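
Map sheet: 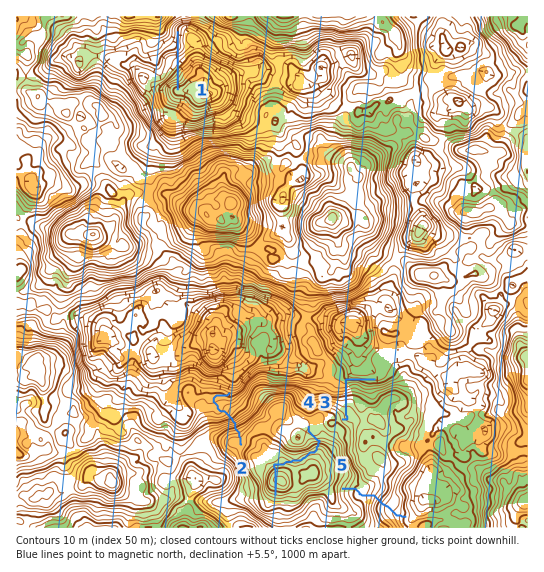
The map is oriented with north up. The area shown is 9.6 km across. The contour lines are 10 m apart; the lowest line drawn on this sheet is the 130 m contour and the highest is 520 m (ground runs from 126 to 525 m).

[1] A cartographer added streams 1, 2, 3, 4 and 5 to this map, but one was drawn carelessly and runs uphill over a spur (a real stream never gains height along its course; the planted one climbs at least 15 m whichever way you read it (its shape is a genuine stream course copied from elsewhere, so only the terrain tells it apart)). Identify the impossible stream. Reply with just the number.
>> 4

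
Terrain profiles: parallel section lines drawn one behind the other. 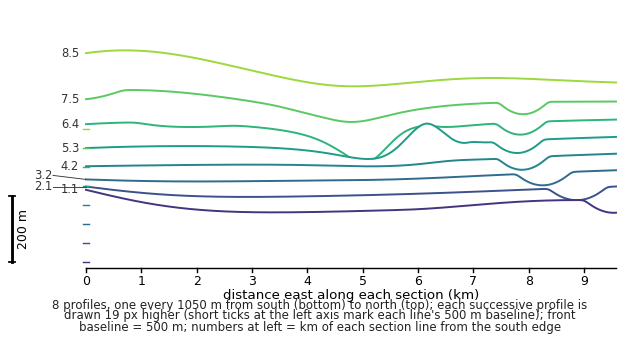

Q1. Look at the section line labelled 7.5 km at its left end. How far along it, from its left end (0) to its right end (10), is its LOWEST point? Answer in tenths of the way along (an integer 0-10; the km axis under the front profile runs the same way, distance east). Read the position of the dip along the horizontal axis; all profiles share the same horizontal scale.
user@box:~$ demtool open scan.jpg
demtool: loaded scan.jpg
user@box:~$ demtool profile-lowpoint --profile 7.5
5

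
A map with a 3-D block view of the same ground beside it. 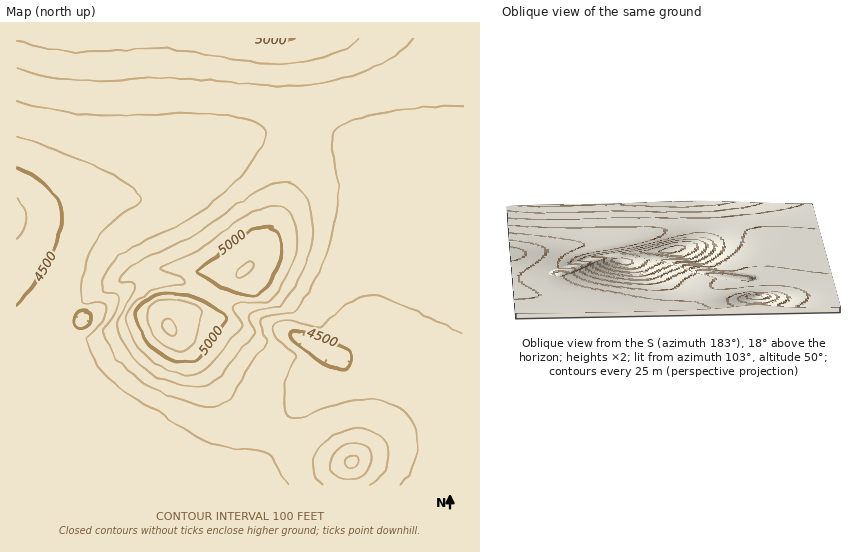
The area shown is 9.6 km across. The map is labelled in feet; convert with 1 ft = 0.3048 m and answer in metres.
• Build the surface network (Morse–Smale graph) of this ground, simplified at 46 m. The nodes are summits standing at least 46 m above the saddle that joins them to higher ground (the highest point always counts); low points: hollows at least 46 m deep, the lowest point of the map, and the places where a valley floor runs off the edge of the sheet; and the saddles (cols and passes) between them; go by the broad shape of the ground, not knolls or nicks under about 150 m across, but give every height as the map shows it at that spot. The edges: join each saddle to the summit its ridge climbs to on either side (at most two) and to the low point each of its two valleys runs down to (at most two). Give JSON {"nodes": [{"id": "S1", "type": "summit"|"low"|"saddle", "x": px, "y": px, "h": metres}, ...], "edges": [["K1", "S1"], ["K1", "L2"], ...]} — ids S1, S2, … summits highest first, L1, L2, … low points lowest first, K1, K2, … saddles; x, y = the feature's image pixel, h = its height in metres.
{"nodes": [
{"id": "S1", "type": "summit", "x": 169, "y": 329, "h": 1589},
{"id": "S2", "type": "summit", "x": 245, "y": 270, "h": 1556},
{"id": "S3", "type": "summit", "x": 274, "y": 39, "h": 1526},
{"id": "S4", "type": "summit", "x": 351, "y": 462, "h": 1503},
{"id": "L1", "type": "low", "x": 17, "y": 218, "h": 1333},
{"id": "L2", "type": "low", "x": 337, "y": 357, "h": 1350},
{"id": "K1", "type": "saddle", "x": 214, "y": 294, "h": 1506},
{"id": "K2", "type": "saddle", "x": 299, "y": 131, "h": 1437},
{"id": "K3", "type": "saddle", "x": 278, "y": 436, "h": 1404},
{"id": "K4", "type": "saddle", "x": 413, "y": 378, "h": 1396}],
"edges": [["K1", "S1"], ["K1", "S2"], ["K1", "L1"], ["K1", "L2"], ["K2", "S2"], ["K2", "S3"], ["K2", "L1"], ["K2", "L2"], ["K3", "S1"], ["K3", "S4"], ["K3", "L1"], ["K3", "L2"], ["K4", "S3"], ["K4", "S4"], ["K4", "L2"]]}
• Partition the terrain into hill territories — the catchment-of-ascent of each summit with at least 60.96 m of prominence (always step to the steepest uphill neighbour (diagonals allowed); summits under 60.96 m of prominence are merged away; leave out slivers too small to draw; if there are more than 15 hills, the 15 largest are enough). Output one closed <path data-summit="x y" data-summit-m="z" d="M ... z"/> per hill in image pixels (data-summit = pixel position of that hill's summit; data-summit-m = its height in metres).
<path data-summit="169 329" data-summit-m="1589" d="M294 130l-32 4-25 8-28 17-34 29-24 11-52 0-56 14-27 4 1 269 231 0 47-78 10-14 21-19 8-18 12 1 16-7 14-37 12-56 1-51-4-23-14-24-18-15-26-10z"/><path data-summit="274 39" data-summit-m="1526" d="M463 38l-446 0-1 178 27-3 56-14 52 0 7-2 24-13 36-32 19-10 25-8 28-4 19 1 34 10 21 13 11 12 7 13 7 28 0 42-8 47-14 46-6 11-21 5 22 7 29 3 32 14 26 24 11 19 3 9z"/><path data-summit="351 462" data-summit-m="1503" d="M337 356l-3 1-8 18-21 19-10 14-47 77 215 1 1-52-15-28-18-18-24-14-21-7-33-5z"/>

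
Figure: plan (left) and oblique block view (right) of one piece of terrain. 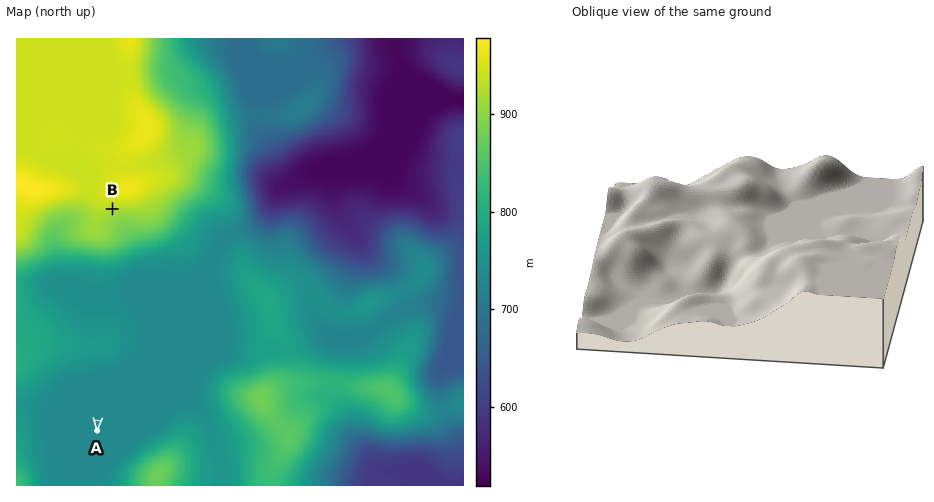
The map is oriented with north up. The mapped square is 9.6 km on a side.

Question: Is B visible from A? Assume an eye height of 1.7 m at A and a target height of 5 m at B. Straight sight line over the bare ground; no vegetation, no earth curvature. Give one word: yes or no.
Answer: yes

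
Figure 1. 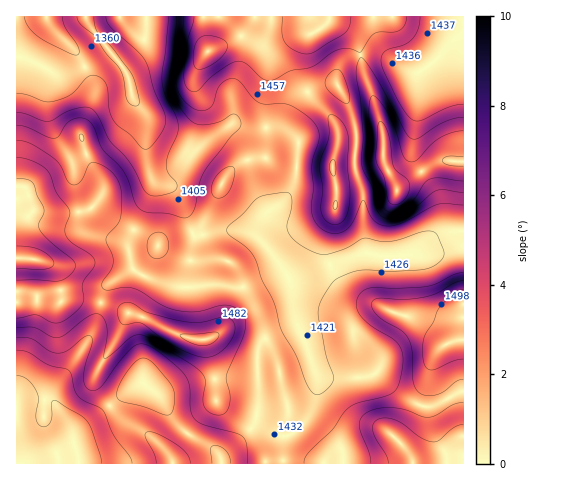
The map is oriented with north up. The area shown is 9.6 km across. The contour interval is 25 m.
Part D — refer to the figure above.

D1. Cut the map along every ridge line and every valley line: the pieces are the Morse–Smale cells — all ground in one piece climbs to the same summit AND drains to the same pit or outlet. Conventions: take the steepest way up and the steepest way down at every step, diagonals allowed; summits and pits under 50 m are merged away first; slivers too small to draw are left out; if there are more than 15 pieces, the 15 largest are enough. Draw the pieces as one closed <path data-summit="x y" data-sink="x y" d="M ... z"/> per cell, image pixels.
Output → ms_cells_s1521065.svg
<path data-summit="397 190" data-sink="85 17" d="M463 16l-446 0-1 40 17 6 23 12 8 0 25-9 21-14 16 20 7 27 14 20-1 36 4 21 4 7 18 6 5 5 16 42 10 0 17-4 22 0 8 2 14 11 28 36 72-27 15 3 32-1 30-21 23-4z"/><path data-summit="33 259" data-sink="85 17" d="M110 51l-21 14-25 9-8 0-31-16-9-1 0 201 23 2 14 6 5 8 4 27 13-3 29 5 25 11 17 4 26 14 21 7 15 0 22-11 20 0 8 3 11 13 7 14 12 47 0 15 4 11 3 0 9-8 8-14 5-17 0-15-11-33-11-26-6-40-25-34-14-11-8-2-22 0-17 4-10 0-16-42-5-5-18-6-4-7-4-21 1-36-14-20-7-27z"/><path data-summit="413 463" data-sink="85 17" d="M463 231l-22 3-30 21-32 1-15-3-63 24-12 2 6 39 11 26 11 33 0 15-5 17-8 14-10 9 31 32 139-1z"/><path data-summit="33 259" data-sink="17 463" d="M33 259l-17 0 1 144 8-3 22 0 6 2 14 19 7 15 6-8 39-30 15-11 10-3 18 15 12 21 12 12 28 17 7 9 30-28 5-10 10 9 15 7 6 0 7-4-6-12 0-15-12-47-7-14-11-13-8-3-20 0-22 11-15 0-21-7-26-14-17-4-25-11-29-5-13 3-3-22-5-12-7-5z"/><path data-summit="397 190" data-sink="17 463" d="M144 384l-10 3-15 11-39 30-6 8-7-15-14-19-6-2-22 0-7 2-2 2 0 59 205 1-2-10-12-10-21-12-12-12-12-21z"/><path data-summit="413 463" data-sink="17 463" d="M256 420l-5 10-30 26 1 8 43 0 1-2 8-2 50 3-30-31-7 4-9-1-19-11z"/><path data-summit="413 463" data-sink="85 17" d="M294 460l-20 0-8 3 56 0z"/>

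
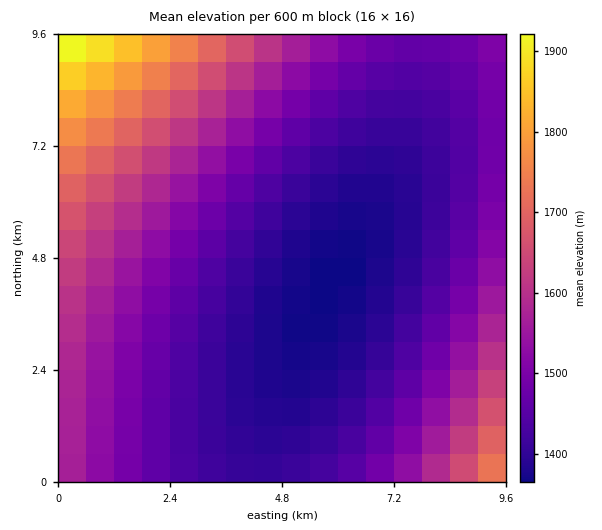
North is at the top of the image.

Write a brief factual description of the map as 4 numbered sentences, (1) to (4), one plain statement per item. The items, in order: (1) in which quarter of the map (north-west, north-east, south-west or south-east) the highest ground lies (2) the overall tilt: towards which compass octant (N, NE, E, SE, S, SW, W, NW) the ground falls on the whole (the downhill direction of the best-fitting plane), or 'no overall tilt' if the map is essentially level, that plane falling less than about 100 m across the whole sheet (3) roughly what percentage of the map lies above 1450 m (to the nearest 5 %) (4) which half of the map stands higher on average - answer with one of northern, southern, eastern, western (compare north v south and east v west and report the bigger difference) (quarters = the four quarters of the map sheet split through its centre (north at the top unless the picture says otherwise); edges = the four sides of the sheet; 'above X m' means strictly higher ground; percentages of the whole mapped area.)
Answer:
(1) The highest ground is in the north-west quarter.
(2) The general tilt is down to the south-east (the land rises towards the north-west).
(3) Roughly 60 % of the ground is higher than 1450 m.
(4) On average the western half of the map is the higher ground.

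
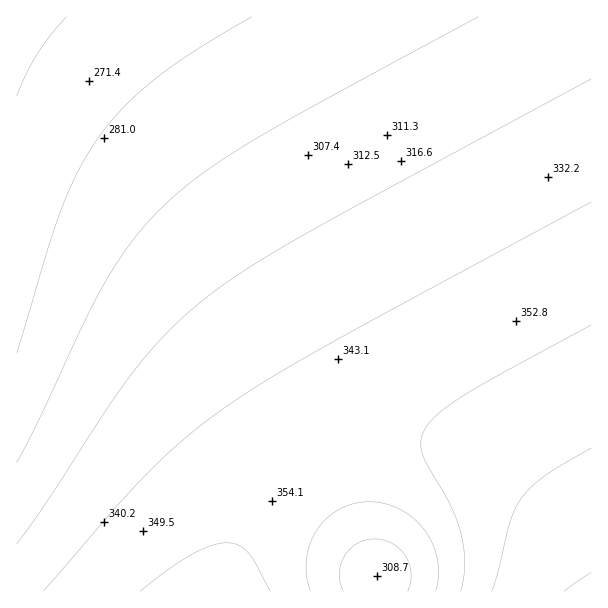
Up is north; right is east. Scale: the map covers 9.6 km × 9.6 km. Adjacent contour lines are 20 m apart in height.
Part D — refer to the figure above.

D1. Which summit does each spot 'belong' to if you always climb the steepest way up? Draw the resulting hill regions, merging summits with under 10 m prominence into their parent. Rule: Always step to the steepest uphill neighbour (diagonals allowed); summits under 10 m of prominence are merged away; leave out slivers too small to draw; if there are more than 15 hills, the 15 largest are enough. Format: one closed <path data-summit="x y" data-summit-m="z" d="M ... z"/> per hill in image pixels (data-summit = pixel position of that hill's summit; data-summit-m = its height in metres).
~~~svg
<path data-summit="591 591" data-summit-m="403" d="M591 16l-575 1 0 148 43 13 49 26 27 19 24 21 39 41 36 48 55 89 83 145 4 9 1 16 215-1z"/><path data-summit="219 591" data-summit-m="367" d="M20 166l-4 1 0 424 359 1 1-16-4-9-83-145-55-89-36-48-39-41-42-34-48-28z"/>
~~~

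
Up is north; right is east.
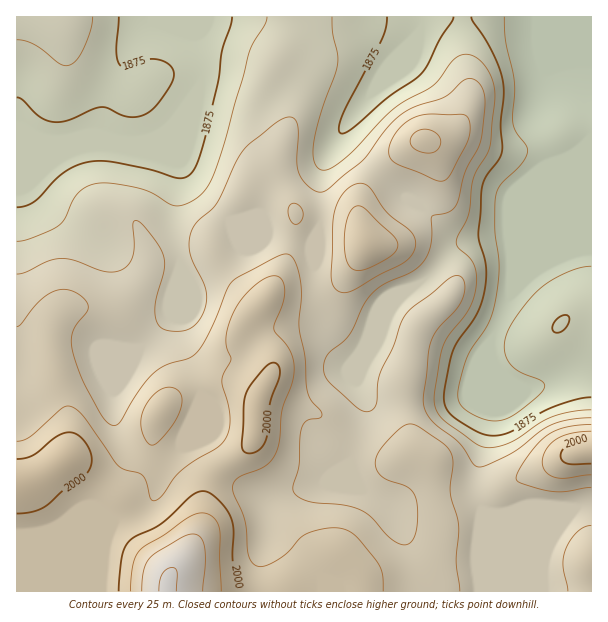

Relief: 1830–2080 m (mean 1925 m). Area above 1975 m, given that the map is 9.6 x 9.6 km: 15.2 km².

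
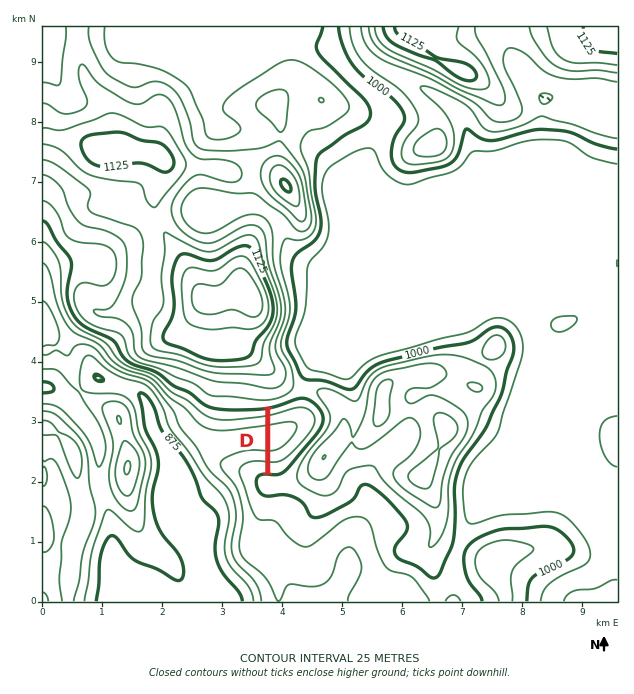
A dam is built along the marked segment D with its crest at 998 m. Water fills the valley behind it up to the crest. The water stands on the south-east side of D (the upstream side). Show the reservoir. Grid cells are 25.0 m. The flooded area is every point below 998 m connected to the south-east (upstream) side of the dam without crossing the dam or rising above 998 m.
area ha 74.7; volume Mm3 23.1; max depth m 60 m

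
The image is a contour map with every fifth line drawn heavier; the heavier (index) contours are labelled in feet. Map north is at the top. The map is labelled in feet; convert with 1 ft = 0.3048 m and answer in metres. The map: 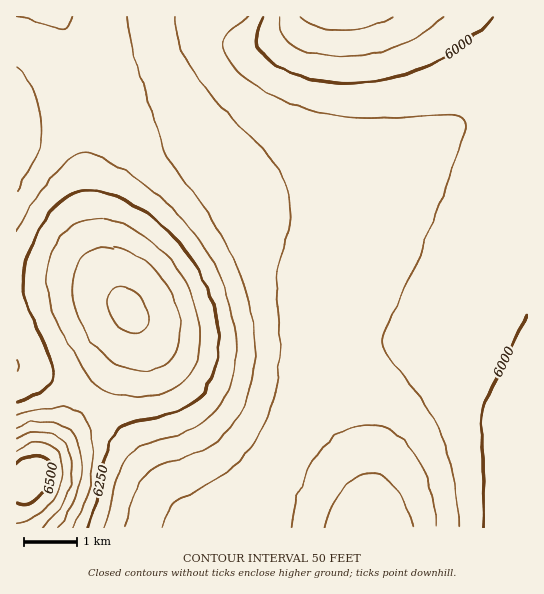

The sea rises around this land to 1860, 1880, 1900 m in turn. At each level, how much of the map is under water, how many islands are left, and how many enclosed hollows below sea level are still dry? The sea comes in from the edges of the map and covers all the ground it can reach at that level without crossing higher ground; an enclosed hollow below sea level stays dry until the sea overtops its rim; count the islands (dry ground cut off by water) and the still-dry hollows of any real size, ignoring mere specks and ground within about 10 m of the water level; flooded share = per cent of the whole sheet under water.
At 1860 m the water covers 51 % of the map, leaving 0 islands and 0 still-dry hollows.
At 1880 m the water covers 69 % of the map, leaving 0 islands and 0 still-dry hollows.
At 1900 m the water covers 81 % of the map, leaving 0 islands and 0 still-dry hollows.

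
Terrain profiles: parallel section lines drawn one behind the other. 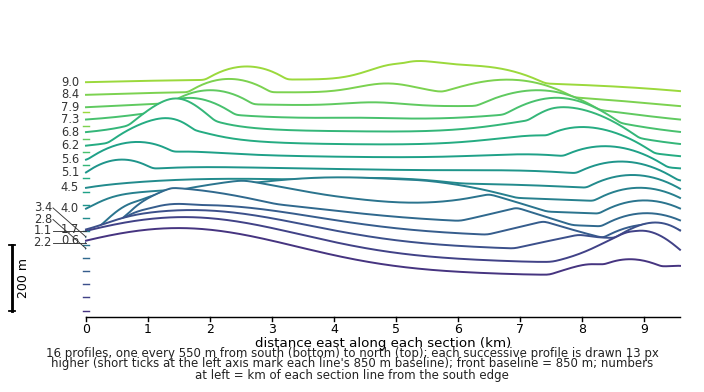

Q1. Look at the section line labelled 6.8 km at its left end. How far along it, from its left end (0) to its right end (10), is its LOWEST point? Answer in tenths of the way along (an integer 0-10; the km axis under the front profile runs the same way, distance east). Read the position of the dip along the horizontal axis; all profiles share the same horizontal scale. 10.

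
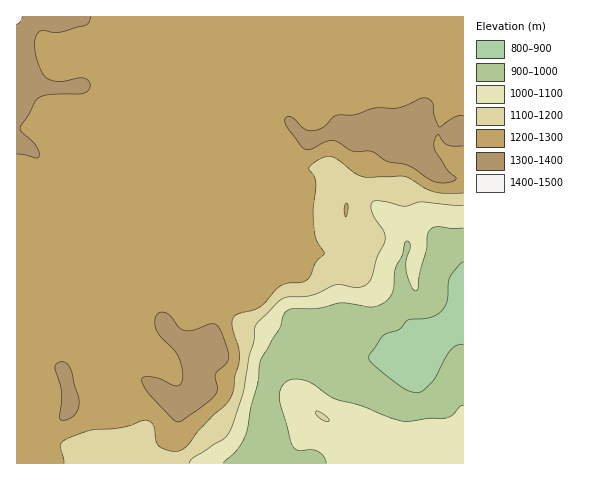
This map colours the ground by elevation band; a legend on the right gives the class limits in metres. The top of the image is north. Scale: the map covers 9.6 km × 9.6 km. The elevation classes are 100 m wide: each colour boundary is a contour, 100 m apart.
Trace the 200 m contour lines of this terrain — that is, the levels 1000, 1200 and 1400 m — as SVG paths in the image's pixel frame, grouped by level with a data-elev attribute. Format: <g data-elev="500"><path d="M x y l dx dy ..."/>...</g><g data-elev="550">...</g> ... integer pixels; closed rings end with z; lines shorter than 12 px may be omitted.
<g data-elev="1000"><path d="M223 463l14-13 8-13 6-31 7-23 2-22 20-33 3-12 3-4 6-3 26-1 23-5 30 4 12-4 5-4 4-6 3-24 7-13 3-14 2-1 3 2 0 3-4 14 0 12 6 16 2 2 3 1 4-21 5-20 1-15 3-5 7-3 15 1 11 0"/><path d="M463 405l-3 1-7 8-6 4-44 3-18-5-24-10-26-7-28-18-10-2-9 1-7 8-2 10 13 47 6 5 14 0 7 2 5 4 2 7"/></g><g data-elev="1200"><path d="M64 463l-4-17 2-4 4-3 23-8 31-3 24-8 6 1 3 4 3 15 3 6 12 5 9 0 7-5 12-16 28-26 6-13 2-15 4-16 0-12-7-22 1-8 5-4 15-4 7-3 21-22 7-2 13-1 6-2 4-4 5-13 8-10-8-13-2-11-1-20 3-27-2-6-5-8 7-7 9-4 7 0 7 3 16 13 7 3 7 2 35-2 30 16 12 2 17-1"/><path d="M345 216l2 0 1-6-1-7-3 5z"/></g>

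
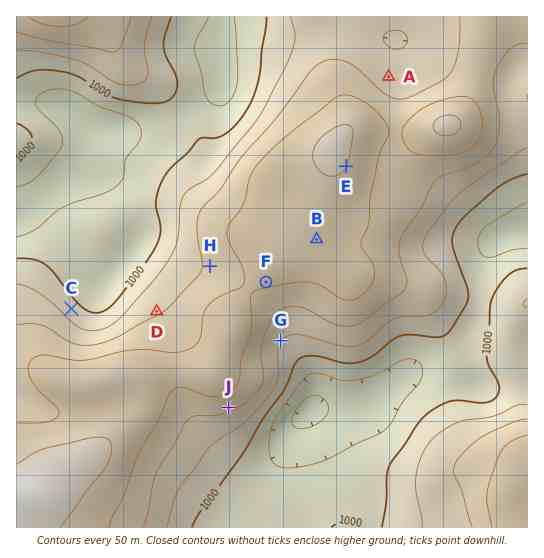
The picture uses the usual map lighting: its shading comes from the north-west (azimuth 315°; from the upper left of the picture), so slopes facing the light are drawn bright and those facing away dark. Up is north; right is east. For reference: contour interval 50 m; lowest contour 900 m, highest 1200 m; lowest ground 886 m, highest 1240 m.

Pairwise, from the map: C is lower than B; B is higher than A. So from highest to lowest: B A C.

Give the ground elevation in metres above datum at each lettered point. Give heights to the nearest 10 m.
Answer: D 1090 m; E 1200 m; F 1160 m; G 1050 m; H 1110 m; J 1110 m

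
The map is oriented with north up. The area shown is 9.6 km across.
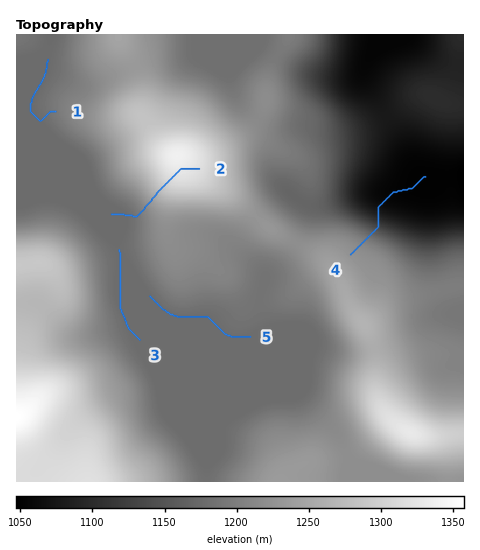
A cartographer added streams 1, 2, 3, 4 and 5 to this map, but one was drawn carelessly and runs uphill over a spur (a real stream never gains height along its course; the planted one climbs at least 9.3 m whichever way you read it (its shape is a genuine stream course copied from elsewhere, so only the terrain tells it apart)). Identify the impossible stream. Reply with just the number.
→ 2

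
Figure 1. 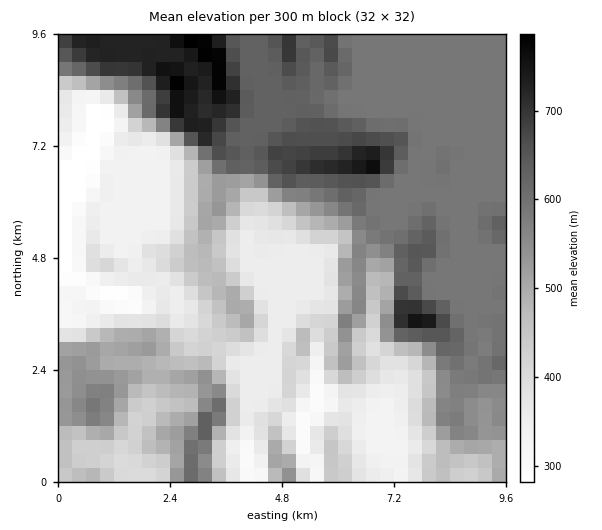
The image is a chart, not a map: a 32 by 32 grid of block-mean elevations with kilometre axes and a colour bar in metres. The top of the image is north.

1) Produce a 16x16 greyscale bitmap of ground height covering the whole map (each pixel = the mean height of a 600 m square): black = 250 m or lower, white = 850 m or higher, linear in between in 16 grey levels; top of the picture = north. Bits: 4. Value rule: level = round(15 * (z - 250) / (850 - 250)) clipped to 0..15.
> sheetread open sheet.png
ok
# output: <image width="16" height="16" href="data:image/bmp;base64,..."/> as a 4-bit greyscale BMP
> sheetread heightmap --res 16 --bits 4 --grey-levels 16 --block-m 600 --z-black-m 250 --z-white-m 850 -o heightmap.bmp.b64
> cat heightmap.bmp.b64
<image width="16" height="16" href="data:image/bmp;base64,Qk32AAAAAAAAAHYAAAAoAAAAEAAAABAAAAABAAQAAAAAAIAAAAATCwAAEwsAABAAAAAAAAAAAAAAABEREQAiIiIAMzMzAERERABVVVUAZmZmAHd3dwCIiIgAmZmZAKqqqgC7u7sAzMzMAN3d3QDu7u4A////AFVEhiRTQjVWVUaHJCQyJXd4VWlDIjI3h3h2ZzNCQzaId2ZVM0RkWJkkVTRTRHa7mSETNWMzdrmIEzNWMzN2qYgTI1UzNHiZiRIiR0RXiZmJEiJHZ5mpiYgRIkmqu8yZiCE1q6qqqpiIImrMuZmIiIh5rN2pqZiIiLzM3aqqmIiI"/>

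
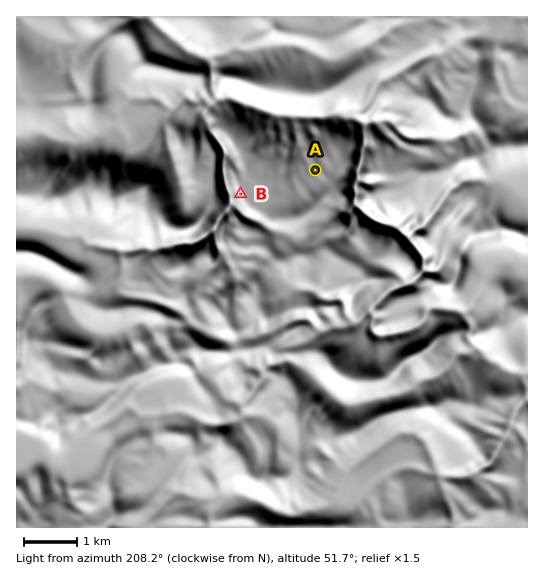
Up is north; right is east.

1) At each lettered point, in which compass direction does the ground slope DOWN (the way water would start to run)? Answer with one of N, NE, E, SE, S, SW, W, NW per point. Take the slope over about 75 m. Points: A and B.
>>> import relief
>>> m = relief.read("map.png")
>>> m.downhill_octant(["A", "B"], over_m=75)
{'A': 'NW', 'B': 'W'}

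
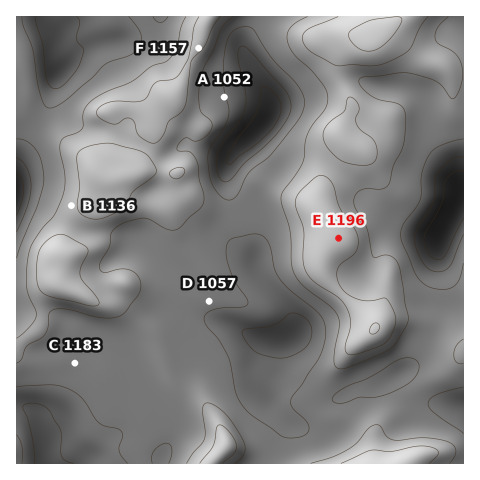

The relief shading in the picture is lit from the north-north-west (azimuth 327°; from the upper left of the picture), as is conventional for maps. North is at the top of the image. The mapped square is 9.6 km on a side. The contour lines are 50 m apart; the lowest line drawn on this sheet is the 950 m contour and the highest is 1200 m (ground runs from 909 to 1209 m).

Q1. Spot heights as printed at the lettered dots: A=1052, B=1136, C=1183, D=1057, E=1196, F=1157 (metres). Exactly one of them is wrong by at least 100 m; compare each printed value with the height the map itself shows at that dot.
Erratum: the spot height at C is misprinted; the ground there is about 1058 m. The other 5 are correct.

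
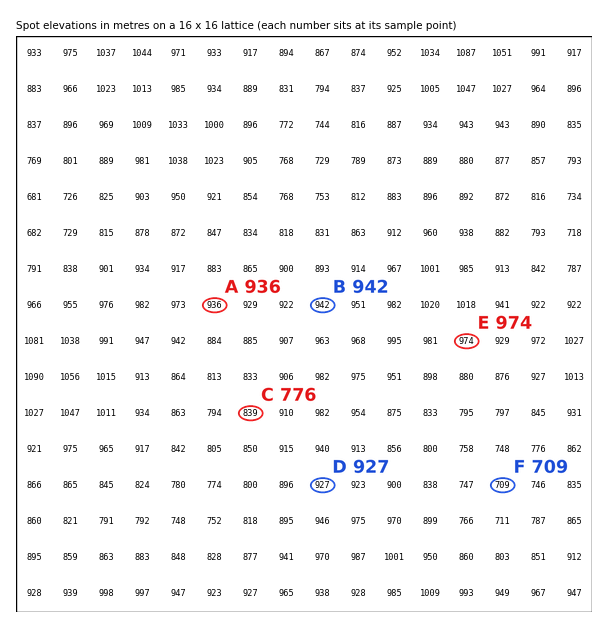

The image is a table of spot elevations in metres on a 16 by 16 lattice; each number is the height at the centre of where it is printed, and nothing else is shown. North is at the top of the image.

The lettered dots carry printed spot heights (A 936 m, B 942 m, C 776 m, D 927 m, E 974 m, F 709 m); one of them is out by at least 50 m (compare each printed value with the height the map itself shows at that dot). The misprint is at C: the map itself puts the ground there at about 839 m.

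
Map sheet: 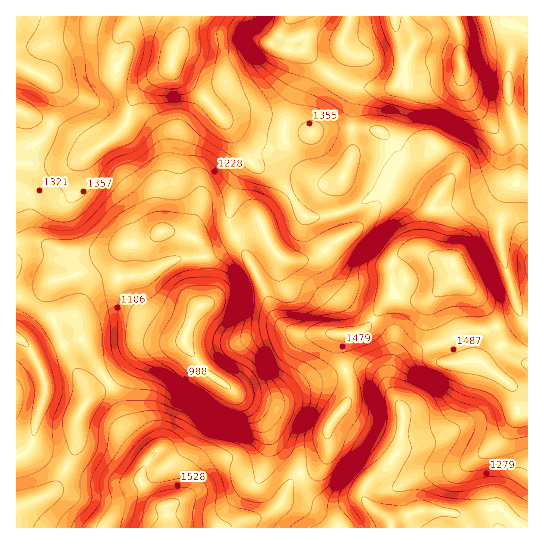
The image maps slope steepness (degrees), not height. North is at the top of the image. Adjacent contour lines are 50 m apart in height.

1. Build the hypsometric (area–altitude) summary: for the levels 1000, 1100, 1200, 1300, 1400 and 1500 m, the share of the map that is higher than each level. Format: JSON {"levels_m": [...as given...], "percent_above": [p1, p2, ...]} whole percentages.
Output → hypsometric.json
{"levels_m": [1000, 1100, 1200, 1300, 1400, 1500], "percent_above": [96, 88, 69, 45, 22, 8]}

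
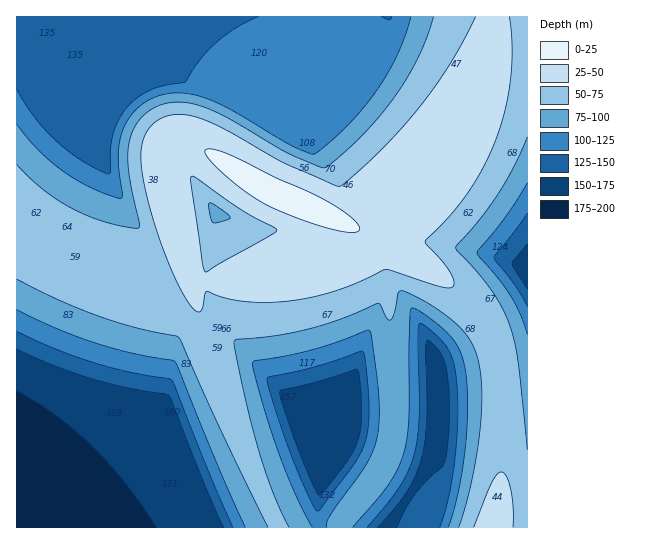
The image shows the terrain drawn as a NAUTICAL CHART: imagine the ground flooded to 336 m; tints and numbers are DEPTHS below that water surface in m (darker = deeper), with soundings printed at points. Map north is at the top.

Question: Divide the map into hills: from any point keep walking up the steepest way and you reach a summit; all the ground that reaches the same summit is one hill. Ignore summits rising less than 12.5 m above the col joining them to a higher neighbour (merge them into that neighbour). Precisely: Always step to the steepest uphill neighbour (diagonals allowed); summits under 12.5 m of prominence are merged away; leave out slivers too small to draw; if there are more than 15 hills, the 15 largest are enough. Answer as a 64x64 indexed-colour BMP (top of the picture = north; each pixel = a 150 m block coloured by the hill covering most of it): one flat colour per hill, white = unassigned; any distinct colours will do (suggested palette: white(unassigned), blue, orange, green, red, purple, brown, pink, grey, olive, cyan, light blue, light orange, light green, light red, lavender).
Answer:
<image width="64" height="64" href="data:image/bmp;base64,Qk12CAAAAAAAAHYAAAAoAAAAQAAAAEAAAAABAAQAAAAAAAAIAAATCwAAEwsAABAAAAAAAAAA////ALR3HwAOf/8ALKAsACgn1gC9Z5QAS1aMAMJ34wB/f38AIr28AM++FwDox64AeLv/AIrfmACWmP8A1bDFABERERERERERERERERERERERERERERERIiIiIiIiIiIiERERERERERERERERERERERERERERERESIiIiIiIiIiIREREREREREREREREREREREREREREREREiIiIiIiIiIhERERERERERERERERERERERERERERERERIiIiIiIiIiEREREREREREREREREREREREREREREREREiIiIiIiIiIRERERERERERERERERERERERERERERERERIiIiIiIiIhEREREREREREREREREREREREREREREREREiIiIiIiIiERERERERERERERERERERERERERERERERERIiIiIiIiIREREREREREREREREREREREREREREREREREiIiIiIiIhERERERERERERERERERERERERERERERERERIiIiIiIiEREREREREREREREREREREREREREREREREREiIiIiIiIRERERERERERERERERERERERERERERERERESIiIiIiIhERERERERERERERERERERERERERERERERERIiIiIiIiEREREREREREREREREREREREREREREREREREiIiIiIiIRERERERERERERERERERERERERERERERERESIiIiIiIhERERERERERERERERERERERERERERERERERIiIiIiIiERERERERERERERERERERERERERERERERERESIiIiIiIRERERERERERERERERERERERERERERERERERIiIiIiIhEREREREREREREREREREREREREREREREREREiIiIiIiERERERERERERERERERERERERERERERERERERERERIiIRERERERERERERERERERERERERERERERERERERERERERERERERERERERERERERERERERERERERERERERERERERERERERERERERERERERERERERERERERERERERERERERERERERERERERERERERERERERERERERERERERERERERERERERERERERERERERERERERERERERERERERERERERERERERERERERERERERERERERERERERERERERERERERERERERERERERERERERERERERERERERERERERERERERERERERERERERERERERERERERERERERERERERERERERERERERERERERERERERERERERERERERERERERERERERERERERERERERERERERERERERERERERERERERERERERERERERERERERERERERERERERERERERERERERERERERERERERERERERERERERERERERERERERERERERERERERERERERERERERERERERERERERERERERERERERERERERERERERERERERERERERERERERERERERERERERERERERERERERERERERERERERERERERERERERERERERERERERERERERERERERERERERERERERERERERERERERERERERERERERERERERERERERERERERERERERERERERERERERERERERERERERERERERERERERERERERERERERERERERERERERERERERERERERERERERERERERERERERERERERERERERERERERERERERERERERERERERERERERERERERERERERERERERERERERERERERERERERERERERERERERERERERERERERERERERERERERERERERERERERERERERERERERERERERERERERERERERERERERERERERERERERERERERERERERERERERERERERERERERERERERERERERERERERERERERERERERERERERERERERERERERERERERERERERERERERERERERERERERERERERERERERERERERERERERERERERERERERERERERERERERERERERERERERERERERERERERERERERERERERERERERERERERERERERERERERERERERERERERERERERERERERERERERERERERERERERERERERERERERERERERERERERERERERERERERERERERERERERERERERERERERERERERERERERERERERERERERERERERERERERERERERERERERERERERERERERERERERERERERERERERERERERERERERERERERERERERERERERERERERERERERERERERERERERERERERERERERERERERERERERERERERERERERERERERERERERERERERERERERERERERERERERERERERERERERERERERERERERERERERERERERERERERERERERERERERERERERERERERERERERERERERERERERERERERERERERERERERERERERERERERERERERERERERERERERERERERERERERERERERERERERERERERERERERERERERERERERERERERERERERERERERERERERERERERERERERERERERERERERERERERERERERERERERERERERERERERERERERERERERERERERERERERERERERERERERERERERERERERERERERERERERERERERERERERERERERERERERERERERERERERERERERERERERERERERERERERERERERERER"/>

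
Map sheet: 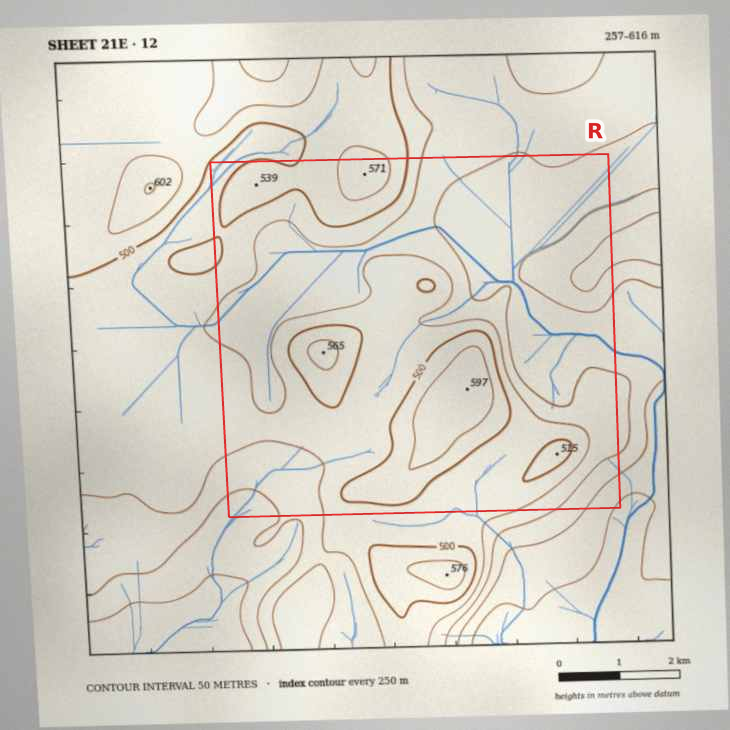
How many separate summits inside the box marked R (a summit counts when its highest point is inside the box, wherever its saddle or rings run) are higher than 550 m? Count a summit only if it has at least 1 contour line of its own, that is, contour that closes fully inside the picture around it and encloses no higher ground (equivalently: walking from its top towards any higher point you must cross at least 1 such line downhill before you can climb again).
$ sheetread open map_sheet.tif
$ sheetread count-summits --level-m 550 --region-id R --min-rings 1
3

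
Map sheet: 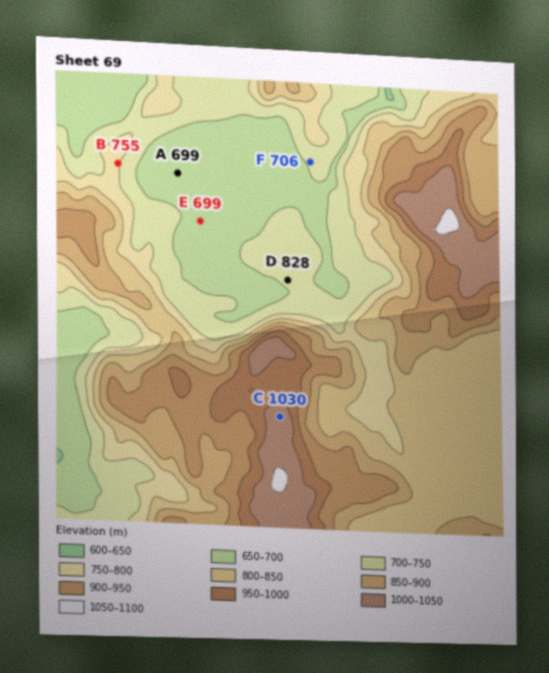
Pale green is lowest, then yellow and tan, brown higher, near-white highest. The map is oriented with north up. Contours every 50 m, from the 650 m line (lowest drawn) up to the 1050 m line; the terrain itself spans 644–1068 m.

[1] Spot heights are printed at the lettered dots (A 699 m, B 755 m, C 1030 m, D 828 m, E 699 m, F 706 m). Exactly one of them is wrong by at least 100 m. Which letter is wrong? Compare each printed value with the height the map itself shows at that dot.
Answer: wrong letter D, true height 703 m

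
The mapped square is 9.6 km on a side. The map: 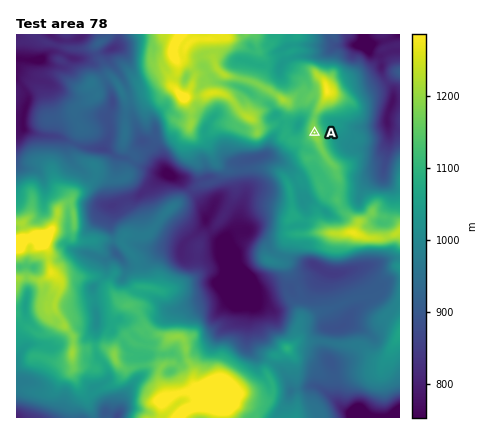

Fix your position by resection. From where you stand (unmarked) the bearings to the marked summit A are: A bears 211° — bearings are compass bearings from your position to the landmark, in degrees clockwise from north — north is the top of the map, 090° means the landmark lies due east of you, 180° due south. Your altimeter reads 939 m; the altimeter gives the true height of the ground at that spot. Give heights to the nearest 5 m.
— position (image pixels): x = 354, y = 67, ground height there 940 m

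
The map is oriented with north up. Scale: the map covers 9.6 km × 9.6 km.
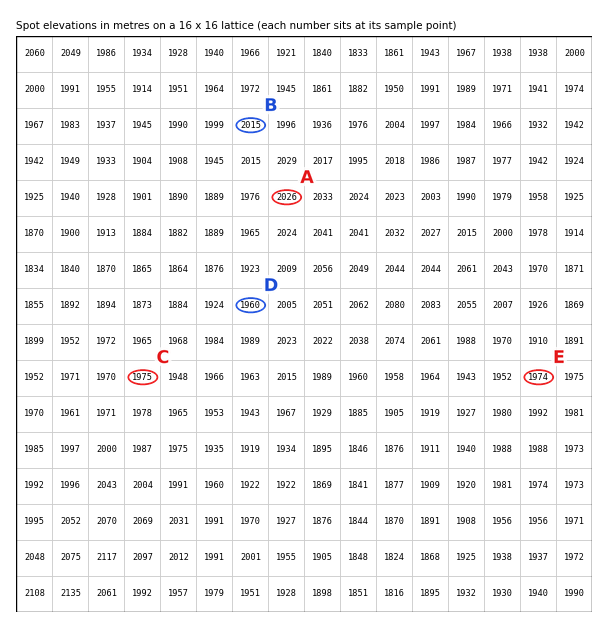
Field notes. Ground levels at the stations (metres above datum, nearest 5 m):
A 2025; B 2015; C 1975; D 1960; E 1975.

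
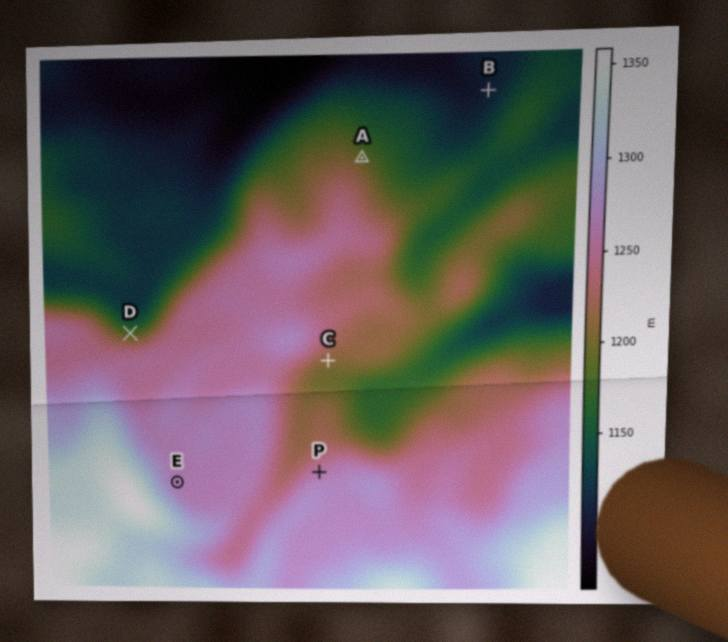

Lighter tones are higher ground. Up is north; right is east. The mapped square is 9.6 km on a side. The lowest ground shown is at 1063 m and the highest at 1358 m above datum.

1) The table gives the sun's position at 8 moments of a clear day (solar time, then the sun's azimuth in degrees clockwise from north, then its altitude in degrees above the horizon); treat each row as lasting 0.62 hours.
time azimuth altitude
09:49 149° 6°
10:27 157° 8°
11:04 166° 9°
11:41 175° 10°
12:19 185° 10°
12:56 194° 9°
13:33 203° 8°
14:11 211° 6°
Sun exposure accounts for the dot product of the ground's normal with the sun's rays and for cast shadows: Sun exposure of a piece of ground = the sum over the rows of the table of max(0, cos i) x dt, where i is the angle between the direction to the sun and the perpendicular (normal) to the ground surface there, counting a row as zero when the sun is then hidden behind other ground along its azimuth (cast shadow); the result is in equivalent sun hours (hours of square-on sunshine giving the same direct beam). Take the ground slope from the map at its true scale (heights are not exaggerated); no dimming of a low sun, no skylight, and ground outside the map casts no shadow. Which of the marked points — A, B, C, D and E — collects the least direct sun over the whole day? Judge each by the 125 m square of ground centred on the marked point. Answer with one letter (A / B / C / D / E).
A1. D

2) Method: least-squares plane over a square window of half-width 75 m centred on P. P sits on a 4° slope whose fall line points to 337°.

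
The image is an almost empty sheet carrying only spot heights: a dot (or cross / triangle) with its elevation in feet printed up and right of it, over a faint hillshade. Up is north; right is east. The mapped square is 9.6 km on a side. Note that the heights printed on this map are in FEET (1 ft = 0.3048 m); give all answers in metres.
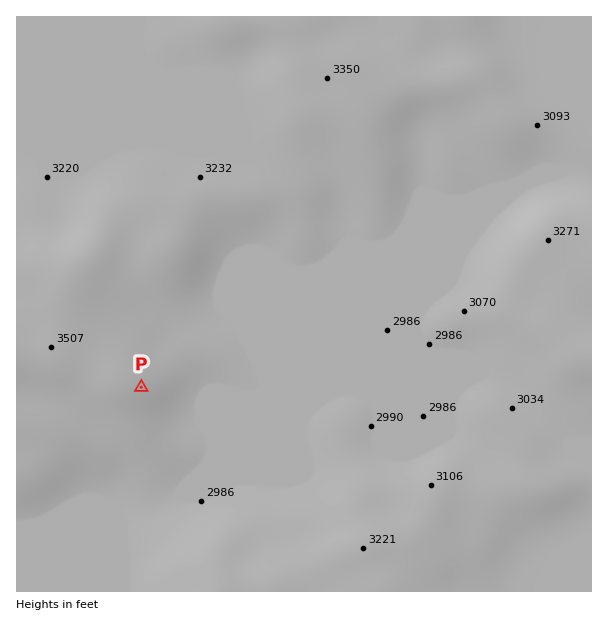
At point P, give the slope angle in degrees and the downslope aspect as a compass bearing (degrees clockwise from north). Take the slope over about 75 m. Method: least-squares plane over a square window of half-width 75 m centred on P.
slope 5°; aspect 96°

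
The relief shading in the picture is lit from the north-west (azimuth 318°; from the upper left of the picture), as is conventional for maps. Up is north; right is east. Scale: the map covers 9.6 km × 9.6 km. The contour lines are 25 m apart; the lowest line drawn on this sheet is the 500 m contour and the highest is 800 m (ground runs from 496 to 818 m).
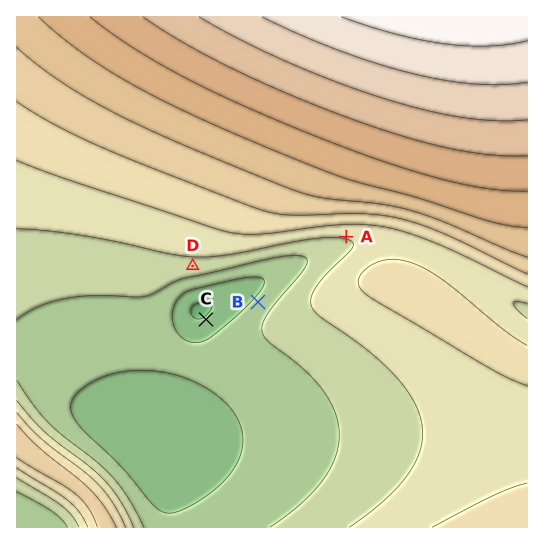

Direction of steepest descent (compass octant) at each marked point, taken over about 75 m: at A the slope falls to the S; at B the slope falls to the NW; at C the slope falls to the NW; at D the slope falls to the S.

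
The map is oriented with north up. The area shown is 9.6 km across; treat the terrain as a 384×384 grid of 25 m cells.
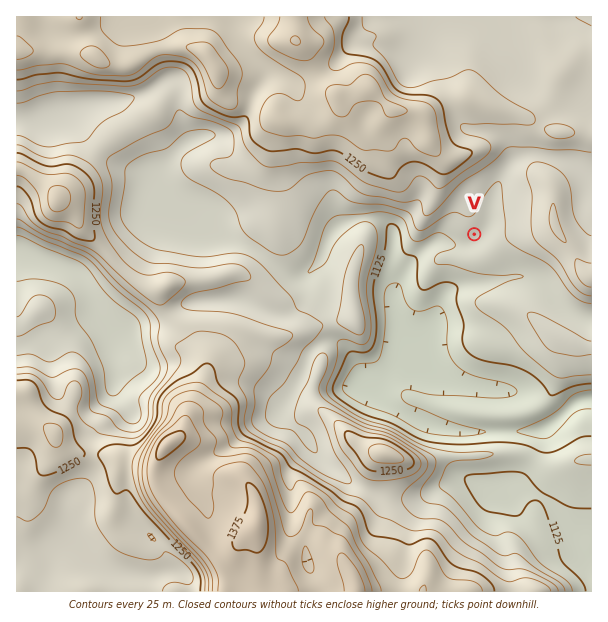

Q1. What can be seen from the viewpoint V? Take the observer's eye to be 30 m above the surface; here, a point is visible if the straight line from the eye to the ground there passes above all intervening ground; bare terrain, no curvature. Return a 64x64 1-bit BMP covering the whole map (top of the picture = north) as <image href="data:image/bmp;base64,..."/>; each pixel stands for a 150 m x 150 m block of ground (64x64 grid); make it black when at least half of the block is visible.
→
<image width="64" height="64" href="data:image/bmp;base64,Qk0+AgAAAAAAAD4AAAAoAAAAQAAAAEAAAAABAAEAAAAAAAACAAATCwAAEwsAAAIAAAAAAAAA////AAAAAAAAAAAAA/n//wAAAAIH+///AAAABgZ///4AAAAMDH///AAAAAgIP//8AAAADDg///gAAAAcMB//+AAAABxwD/fwAAAAHGAH4HAAAAAc4APAYAAAABzgA4AAAADAPMAAAAAAACB/gAAAAAAAAP8AAAAwAAAH/gAeAH8AAAf+AH///wAAH/wD///AAAB/+Af+AAAIAD/wD/gAADAAH+Af4B8AYAAf4H/j+ABgAD/gf//AAOAAP+B//4AAwAAf8Hf/gAAAAAf4If+AAAAAB/gg/wAAAAAH/AH/gAAAAAfGAf/8YQAAB/8D//h/AAAP/4P/4P8AAH//A/8A/wAA/wYHhx/+AADgDgeG//4AAOAcB4Z//gAAczgHhg/+AAzx+AfDA/4AH/HwA+P//gA/wIcD2//8AHwAB4OP//gA8AAHgw//8AHgAAfAB//wA+AAB8AH//AH4AAHwAP/8AfgAAeAA//wB+AADwDx/+AH4AAOAPH/4APAAAwAc//AA8AADgB//4ADwAAOAH4/gAAAAA4AAAPgAAAADgAAA/wAAAAEAAAD4AAAAAAAAAOAAAAAAAAAAAAAAAAAAAAAAAAAAAAAAAAAAAAAAAAAAAAAAAAAAAAAAAAAAAAAAAAAAAAAAAAAAAAAAAAAAAAAAAAAAAAAAAAAAAAAAAAAAAAAAAAAAAAAAA=="/>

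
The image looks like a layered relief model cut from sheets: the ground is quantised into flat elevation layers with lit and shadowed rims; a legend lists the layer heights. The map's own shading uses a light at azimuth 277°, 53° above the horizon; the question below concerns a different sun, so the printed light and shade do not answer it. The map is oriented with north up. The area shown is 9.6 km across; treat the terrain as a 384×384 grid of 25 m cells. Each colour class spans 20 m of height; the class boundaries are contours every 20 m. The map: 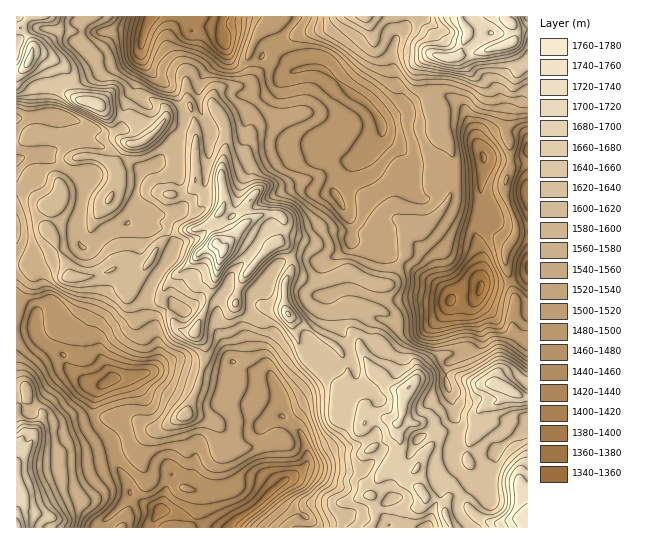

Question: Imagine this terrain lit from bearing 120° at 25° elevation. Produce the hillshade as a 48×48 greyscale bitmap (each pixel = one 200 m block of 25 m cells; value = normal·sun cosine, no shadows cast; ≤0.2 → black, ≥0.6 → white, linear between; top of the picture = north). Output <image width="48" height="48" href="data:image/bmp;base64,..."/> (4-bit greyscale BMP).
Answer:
<image width="48" height="48" href="data:image/bmp;base64,Qk32BAAAAAAAAHYAAAAoAAAAMAAAADAAAAABAAQAAAAAAIAEAAATCwAAEwsAABAAAAAAAAAAAAAAABEREQAiIiIAMzMzAERERABVVVUAZmZmAHd3dwCIiIgAmZmZAKqqqgC7u7sAzMzMAN3d3QDu7u4A////AN3L3/6WrbVom8yBAkV3VWZpuqyleZUiVry7ze/YjNlnirzIICRlRnh4mIq3mYhQJby7urztmsuImqvdowAjNGeKqGepiYliFLzLuqq9qLyImZq92kAAAkRpqXeZiZlyNczLu6qrmKuYiJq8zLcgACRWmYmpiZhiJd3LvLqqiKuoiJvd3MuEESVleXm6iJpyFM7bvLqpiaupl4m93LzHMjR4WIermJqVIq3sq7qYeKu6mHmaqqu3NVVoiKd7qJqoU3rtu7qXd4rMuYmqiIqVNmeIect5qIq6l1a8vLmIdmac25mrqHiEJXeZaLy5l3mquoZ7u6dnd1M33amquodjFId4Z7uqlli7zZqaqYZFZlQjnbmZqpdjFIh4Zb6qlkabzIu5qpZDRERDfMmaqpdkJHiIZJ/slUZ4qprKq6l1VDI0a8qaqYZlRXh3dEv+kyR5q4m7qru5mGMjWsqaqXZmd3dnlzbNgxA3mYmqmaupq7dUWdyZqWVomIZniFWblTAFmZmamZqYmsqHet26qWV4mIh4iHZmeHMUirqImal3iah3rdy6qXaJiId4mqhSJGU0eMqIiJl2iZZFjdu6mXiZh3d4ms2UIjREaNqHiIh3iZZVOsq6mFjLh3eIit/ZVDMzadyYiJmHmpmIRqerhknKh3eIms7sh2Mjaay5iamIm4iYiKechVrKmHiZrN7tqJUSWIq5irqYi4WIiMqMtkrbqpiIrO7uy7giaYmWaZmZirU4hr6L+kjbiImIit/t7slFrHiGZ3Z4mLoih4/X34a7lmeHeL3c7+pW32d3iHVWh4twBn37juvMuoZ4d5vLz+pW31Z5qodWdlilAEn+l87rvLh4h4q7zsllvkRquomHd2VlQhSdyIzcq7h4h4mrzshlizR5unq6h3ZTJGVJy5zrqqhniHibztl2ikV5ume9uIiGQCl2h4rLmpdmd3d4vup2m1Vou2SNyXipdRaHyWeamYdnd4d2nep4vXZWm4NqyGaIhjeTnrmqqYd3eIh3jepY33dmipVJuWZ1dzm2Sbqquod3eId3jOpG71Z2iqdYuod1ZzjJmZiImZh2Z4d4jOtDv2d2V5h5vLh2eEe6u6mZiZmGZnd4netknJmYZndljfyGeWequ6mpmaqYZmZ4rutlv3iZh3ZlV8/HenepvKqqiaqpdWZ4vulnv2aIeIiIZVvpiYi6m6qrqZqqdVZ4vtqIvomZiHfMl1bLiHm6mZmauYmpdmZ4rMqZvLzKdordmGR5h3qpmXd4mYmYd3Zpqpmqqty6dWadp3ZWdnqpqYZnmZmHeIiJqoiqqv2qh3VZmHZFhleZu5dniZiIiIm7qpqprN7Lq7mIl2VWiWVWm7l3iHeImGnMu825mmzbu7qstzRVeZU2ibqZiHZ5p0WJve7cugfMuqmu6DNVaJYUqJuqmGeKpzE2eam+/ySrypmt+zR3eKcBiomZmIiKuDI0NZdX37mqu8y8/VOKmagwSqhmeIiaumRGVIp2nJrN2qzu/4RpqrhCN6lkRXisy5dDV4h4zQ=="/>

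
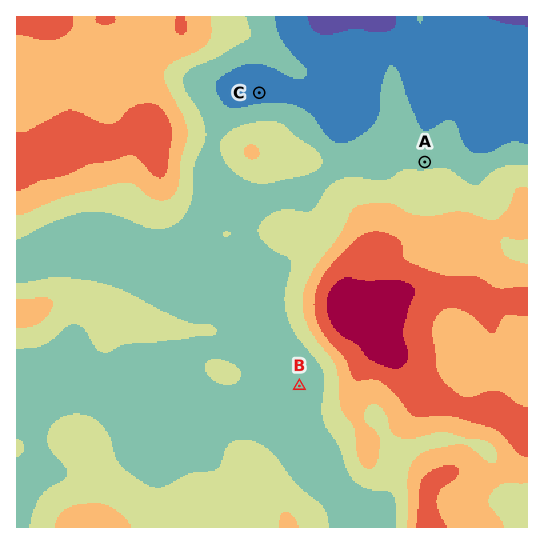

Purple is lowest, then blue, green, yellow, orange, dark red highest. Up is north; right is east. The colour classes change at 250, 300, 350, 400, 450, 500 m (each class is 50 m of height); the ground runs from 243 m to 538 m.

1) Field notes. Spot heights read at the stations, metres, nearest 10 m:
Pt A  340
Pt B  340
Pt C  290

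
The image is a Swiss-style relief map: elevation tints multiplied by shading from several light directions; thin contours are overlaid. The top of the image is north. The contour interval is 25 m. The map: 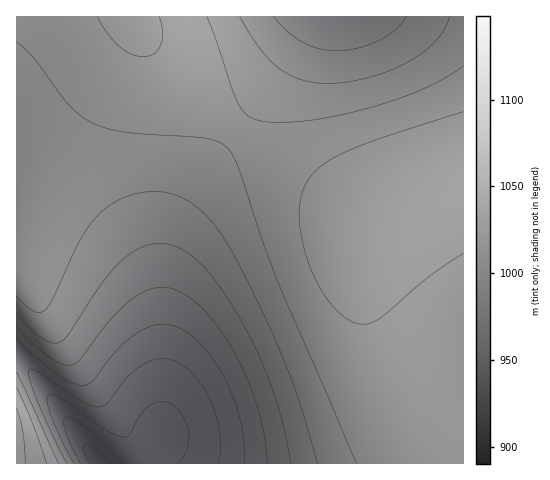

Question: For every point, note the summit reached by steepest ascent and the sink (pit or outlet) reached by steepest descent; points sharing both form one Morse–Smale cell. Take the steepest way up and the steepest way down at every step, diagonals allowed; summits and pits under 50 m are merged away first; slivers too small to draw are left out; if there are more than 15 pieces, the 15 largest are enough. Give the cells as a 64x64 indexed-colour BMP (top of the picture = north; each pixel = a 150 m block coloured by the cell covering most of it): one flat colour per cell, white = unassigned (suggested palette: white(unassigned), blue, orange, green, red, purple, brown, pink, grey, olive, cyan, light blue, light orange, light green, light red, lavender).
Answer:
<image width="64" height="64" href="data:image/bmp;base64,Qk12CAAAAAAAAHYAAAAoAAAAQAAAAEAAAAABAAQAAAAAAAAIAAATCwAAEwsAABAAAAAAAAAA////ALR3HwAOf/8ALKAsACgn1gC9Z5QAS1aMAMJ34wB/f38AIr28AM++FwDox64AeLv/AIrfmACWmP8A1bDFADMzMzMzMRERERERERERERERERERERERERERERERERERMzMzMzMxEREREREREREREREREREREREREREREREREREzMzMzMxERERERERERERERERERERERERERERERERERETMzMzMxERERERERERERERERERERERERERERERERERERMzMzMzEREREREREREREREREREREREREREREREREREREzMzMzERERERERERERERERERERERERERERERERERERETMzMzERERERERERERERERERERERERERERERERERERERMzMzEREREREREREREREREREREREREREREREREREREREzMzMRERERERERERERERERERERERERERERERERERERETMzMRERERERERERERERERERERERERERERERERERERERMzMREREREREREREREREREREREREREREREREREREREREzMRERERERERERERERERERERERERERERERERERERERETMxERERERERERERERERERERERERERERERERERERERERMxERERERERERERERERERERERERERERERERERERERERExEREREREREREREREREREREREREREREREREREREREREREREREREREREREREREREREREREREREREREREREREREREREREREREREREREREREREREREREREREREREREREREREREREREREREREREREREREREREREREREREREREREREREREREREREREREREREREREREREREREREREREREREREREREREREREREREREREREREREREREREREREREREREREREREREREREREREREREREREREREREREREREREREREREREREREREREREREREREREREREREREREREREREREREREREREREREREREREREREREREREREREREREREREREREREREREREREREREREREREREREREREREREREREREREREREREREREREREREREREREREREREREREREREREREREREREREREREREREREREREREREREREREREREREREREREREREREREREREREREREREREREREREREREREREREREREREREREREREREREREREREREREREREREREREREREREREREREREREREREREREREREREREREREREREREREREREREREREREREREREREREREREREREREREREREREREREREREREREREREREREREREREREREREREREREREREREREREREREREREREREREREREREREREREREREREREREREREREREREREREREREREREREREREREREREREREREREREREREREREREREREREREREREREREREREREREREREREREREREREREREREREREREREREREREREREREREREREREREREREREREREREREREREREREREREREREREREREREREREREREREREREREREREREREREREREREREREREREREREREREREREREREREREREiERERERERERERERERERERERERERERERERERERERESIiIiIREREREREREREREREREREREREREREREREREREiIiIiIiIRERERERERERERERERERERERERERERERERIiIiIiIiIiIRERERERERERERERERERERERERERERERIiIiIiIiIiIiIRERERERERERERERERERERERERERESIiIiIiIiIiIiIiIhERERERERERERERERERERERERESIiIiIiIiIiIiIiIiEREREREREREREREREREREREREiIiIiIiIiIiIiIiIiIREREREREREREREREREREREREiIiIiIiIiIiIiIiIiIhERERERERERERERERERERERIiIiIiIiIiIiIiIiIiIiERERERERERERERERERERERIiIiIiIiIiIiIiIiIiIiIRERERERERERERERERERERIiIiIiIiIiIiIiIiIiIiIhERERERERERERERERERESIiIiIiIiIiIiIiIiIiIiIiERERERERERERERERERESIiIiIiIiIiIiIiIiIiIiIiIRERERERERERERERERESIiIiIiIiIiIiIiIiIiIiIiIhERERERERERERERERESIiIiIiIiIiIiIiIiIiIiIiIiERERERERERERERERESIiIiIiIiIiIiIiIiIiIiIiIiIREREREREREREREREiIiIiIiIiIiIiIiIiIiIiIiIiIhEREREREREREREREiIiIiIiIiIiIiIiIiIiIiIiIiIiEREREREREREREREiIiIiIiIiIiIiIiIiIiIiIiIiIiIREREREREREREREiIiIiIiIiIiIiIiIiIiIiIiIiIiIhERERERERERERESIiIiIiIiIiIiIiIiIiIiIiIiIiIiERERERERERERESIiIiIiIiIiIiIiIiIiIiIiIiIiIiIRERERERERERESIiIiIiIiIiIiIiIiIiIiIiIiIiIiIhERERERERERERIiIiIiIiIiIiIiIiIiIiIiIiIiIiIiERERERERERERIiIiIiIiIiIiIiIiIiIiIiIiIiIiIiIRERERERERERIiIiIiIiIiIiIiIiIiIiIiIiIiIiIiIhEREREREREREiIiIiIiIiIiIiIiIiIiIiIiIiIiIiIi"/>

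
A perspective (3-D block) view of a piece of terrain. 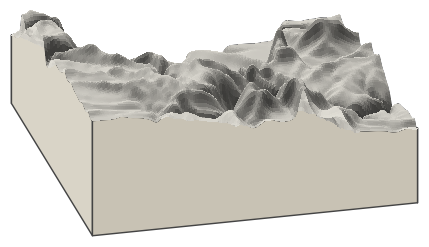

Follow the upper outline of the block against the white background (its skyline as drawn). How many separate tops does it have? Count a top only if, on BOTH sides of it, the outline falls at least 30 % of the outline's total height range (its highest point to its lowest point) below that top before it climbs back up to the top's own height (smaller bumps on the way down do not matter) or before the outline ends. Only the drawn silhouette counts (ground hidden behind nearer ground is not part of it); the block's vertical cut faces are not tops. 1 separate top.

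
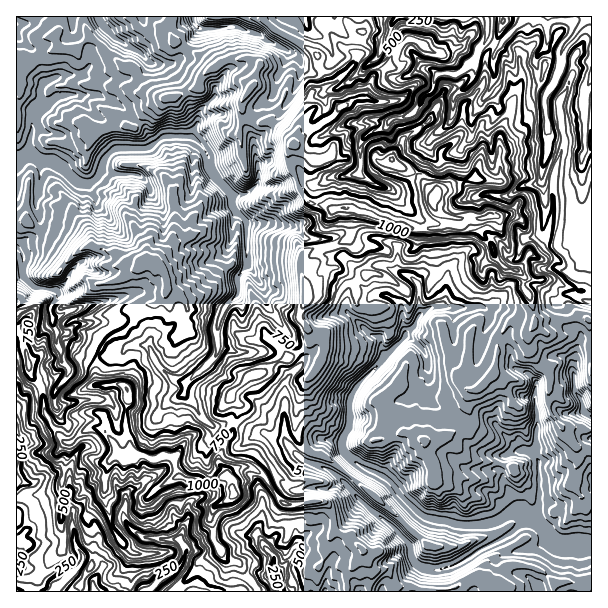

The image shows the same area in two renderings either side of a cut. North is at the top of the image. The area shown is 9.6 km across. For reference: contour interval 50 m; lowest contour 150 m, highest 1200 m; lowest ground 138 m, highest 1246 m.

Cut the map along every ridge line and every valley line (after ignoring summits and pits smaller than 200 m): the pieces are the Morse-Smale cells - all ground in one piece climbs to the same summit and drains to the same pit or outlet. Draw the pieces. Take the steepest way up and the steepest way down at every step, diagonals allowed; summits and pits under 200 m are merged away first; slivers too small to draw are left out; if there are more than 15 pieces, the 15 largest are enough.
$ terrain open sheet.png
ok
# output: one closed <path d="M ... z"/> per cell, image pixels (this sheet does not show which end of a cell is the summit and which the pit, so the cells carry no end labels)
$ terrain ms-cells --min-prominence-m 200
<path d="M294 145l-5 7 0 13 11 24 11 15 18 2 4 4 17 0 2 2 0 22-5 7-17 6-15 1-13 7-1 14 5 18 0 15-5 7-1 9 8 12 2 12-11 12-26 10-12 9-13 5-16 14-2 6 8 7 0 8-4 10 21 10 9 0 14 6 7 0 7 11 8 8 35 16 26 27-10 13-17 7 0 9 8 5 8 1 12 13-1 8-15 21 2 14 243 0 1-140-14-4-28-35-2-41-14-15-5-13 0-11 6-9 0-7-5-20-7-10 1-9-6-7-12-3-12-11-4-15-8-6-2-6-1-12-26 0-15-6-4-5 2-12-19-20-16-7-9-8-41 2-4-4-11 0-4-2-18 4-9-4z"/><path d="M591 16l-327 0 0 4 12 11 36 19 6 6 1 12 9 15-4 5-14 7 0 18-10 13-6 18 11 12 9 4 6 0 9-4 7 2 11 0 4 4 41-2 9 8 16 7 19 20-2 12 4 5 15 6 26 0 1 12 2 6 8 6 4 15 12 11 12 3 6 7-1 9 7 10 6 25 37-4 19 2z"/><path d="M173 16l-157 1 0 229 2 1 8-7 9-4 5-6 0-14-4-13 2-8 4-33 9 0 9 4 15 15 6 3 8 0 8-5 5-8 2-12 10-9 35-2 13-10 6-2 15 0 12 3 11 13 4 15 4 9 18 19 2 14 13 15 0 42-9 10 0 18-15 15-5 11-1 33-6 9-23 19-2 8 0 6 13 18 13 13 6 1 9-5 8 0 3-17-8-7 0-3 7-9 11-8 13-5 12-9 26-10 9-9 2-10-10-17 1-9 5-7 0-15-5-18 0-11 4-5 6-3 19-3 17-6 5-7 0-22-8-4-11 2-4-4-18-2-11-15-11-24 0-13 5-8-4-6-20-17-12 1-14-9-3-8 1-6 11-13 3-14 4-7-8-5-10-2-14 2-12 7-4 0-8-9-30-17-5-11z"/><path d="M183 136l-21 2-10 8-11 4-27 0-10 9-2 12-5 8-8 5-8 0-6-3-15-15-9-4-9 0-4 33-2 8 4 13 0 14-5 6-9 4-10 8 7 6 24-1 23 17-3 11-11 10 2 6-8 11 2 13 4 9 0 14 5 7 1 11 6 6 0 7-11 13-17-1 4 26 16 22 6 7 5 0 18-14 12 0 13 13 5 15 6 2 7-1 1-4-7-25 0-18 3-10 5 4 18 6 18 12 0 13-4 21 9 2 0 7 5 11 9 5 24 1 11-6 0-6-4-6 0-11 10-16 4-14-7-1-9 5-6-1-26-31 0-6 2-8 13-9 16-19 1-33 5-11 15-15 0-18 9-10 0-42-13-15-2-14-18-19-4-9-2-12-4-8-9-8z"/><path d="M41 388l-8 2-8 11-9 7 0 72 20 2 6-4 14-4 7 0 5 3 8 69 7 12 13 0 7 8-9 15 0 10 146 1 8-10 0-3-12-17-6 0-7-5-3-9-6-8-3-16 1-14 23-16-3-12-7-6-12 6-24-1-11-7-4-17-10-1-6 2-8 0-6-2-10 0-9 2-9-5-2-12-13-13-12 0-18 14-5 0-14-16-8-13z"/><path d="M263 16l-89 0-5 14 5 12 30 16 8 9 4 0 12-7 14-2 6 0 10 4 2 3-4 7-2 11-12 16 0 11 4 5 12 7 12-1 11 7 12 14 7-16 10-13 0-18 14-7 4-5-9-15-1-12-15-12-27-13-12-11z"/><path d="M63 474l-7 0-14 4-6 4-20 0 1 110 77-1 0-10 9-15-7-8-13 0-7-12-3-15 0-22-3-5 0-24z"/><path d="M251 468l-12 0-13 9 6 5 3 12-10 8-7 3-7 10 3 25 6 8 3 9 7 5 6 0 12 16 6-2 1 1 3-3 11 2 7-4-2-15-8-8 0-3 16-16 11 0 6 12 9-8 10-5 8-7 8-3-6-15-8-4-24 5-12-1-12-13-7-14z"/><path d="M585 318l-48 2-8 13 0 11 5 13 14 15 2 41 28 35 13 3 1-130z"/><path d="M236 424l-2 1-4 12-10 16 0 11 4 6 1 6 14-8 12 0 14 9 7 14 12 13 12 1 24-5 8 4 7 16 12-3 14-14-26-29-35-16-8-8-7-11-7 0-14-6-9 0z"/><path d="M333 520l-7 2-8 7-10 5-9 8-6-12-11 0-16 16 0 3 8 8 2 15-7 4-11-2-10 5 10 12 89 1-1-14 15-21 1-8-12-13-14-4-2-2z"/><path d="M18 248l-2 1 0 80 8 0 2 31 6 17 9 9 16 2 11-13 0-7-6-6-1-11-5-7 0-14-4-9-2-13 8-11-2-6 11-10 3-11-23-17-24 1z"/><path d="M129 400l-3 10 0 18 7 27 11 1 6 2 15-2 5-21 0-13-18-12-18-6z"/><path d="M23 328l-7 2 1 78 8-7 8-11 7-3-12-21z"/>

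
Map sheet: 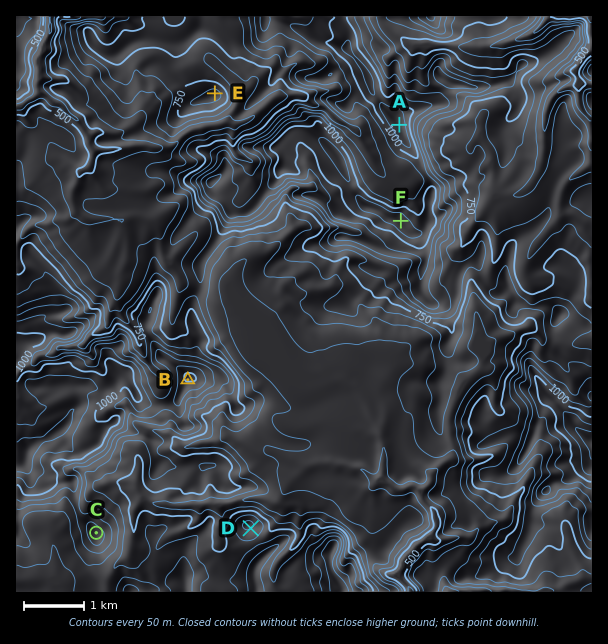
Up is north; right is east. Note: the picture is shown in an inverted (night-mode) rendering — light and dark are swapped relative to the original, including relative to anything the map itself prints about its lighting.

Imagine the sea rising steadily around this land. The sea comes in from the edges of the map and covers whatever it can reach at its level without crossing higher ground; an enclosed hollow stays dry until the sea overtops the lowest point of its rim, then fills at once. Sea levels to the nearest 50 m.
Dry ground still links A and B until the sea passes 700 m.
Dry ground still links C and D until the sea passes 800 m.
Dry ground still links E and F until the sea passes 750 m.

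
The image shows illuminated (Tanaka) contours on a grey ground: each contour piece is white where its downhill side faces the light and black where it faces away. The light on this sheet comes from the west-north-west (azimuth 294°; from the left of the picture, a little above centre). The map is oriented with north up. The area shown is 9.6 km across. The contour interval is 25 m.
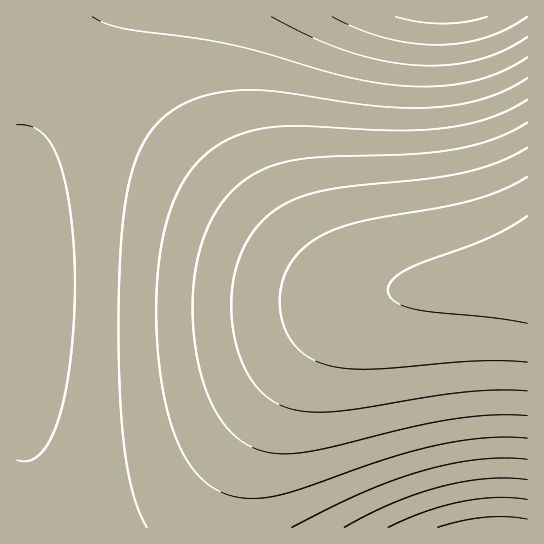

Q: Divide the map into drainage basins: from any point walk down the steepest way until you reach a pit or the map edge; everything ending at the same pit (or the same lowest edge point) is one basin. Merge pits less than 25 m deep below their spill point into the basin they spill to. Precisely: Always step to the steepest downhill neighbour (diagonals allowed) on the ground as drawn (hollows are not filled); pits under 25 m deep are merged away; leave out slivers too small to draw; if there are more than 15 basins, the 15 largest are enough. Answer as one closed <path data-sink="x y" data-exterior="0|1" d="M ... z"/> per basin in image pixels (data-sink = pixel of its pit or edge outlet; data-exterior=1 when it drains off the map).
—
<path data-sink="17 282" data-exterior="1" d="M18 47l-2 0 0 480 213 1 6-39 12-32 26-52 28-46 18-22 27-26 24-14 25-6-41-2-31-13-24-17-112-102-48-38-64-43z"/><path data-sink="445 17" data-exterior="1" d="M527 16l-510 0-1 30 59 30 59 39 53 42 112 102 24 17 19 9 19 6 37 0 130-18z"/><path data-sink="499 527" data-exterior="1" d="M527 273l-145 20-21 8-20 14-22 22-18 22-34 58-28 60-8 29-2 21 298 1z"/>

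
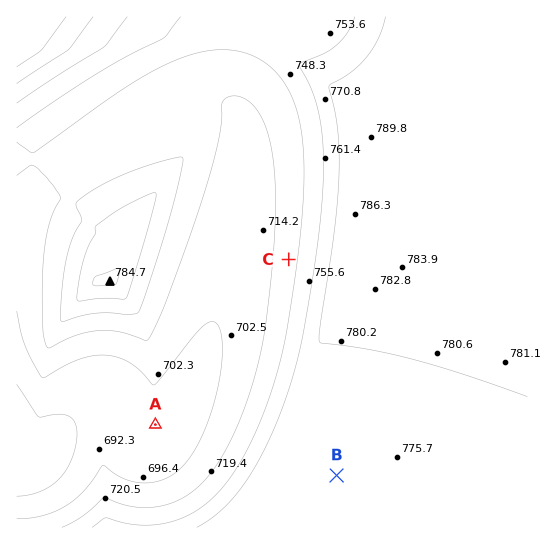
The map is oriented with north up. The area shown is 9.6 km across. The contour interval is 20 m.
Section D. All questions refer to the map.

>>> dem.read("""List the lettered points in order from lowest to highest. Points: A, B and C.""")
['A', 'C', 'B']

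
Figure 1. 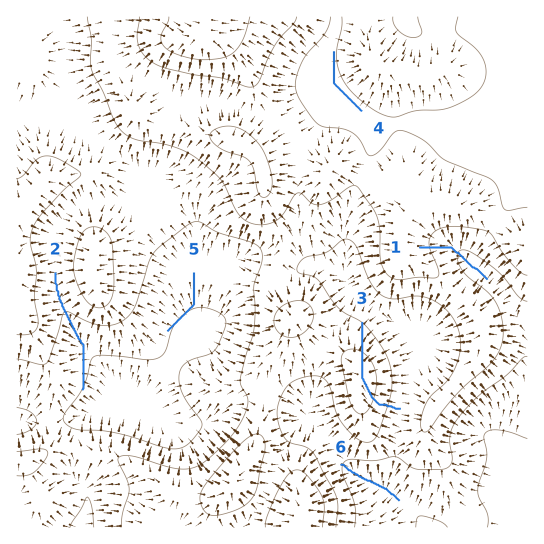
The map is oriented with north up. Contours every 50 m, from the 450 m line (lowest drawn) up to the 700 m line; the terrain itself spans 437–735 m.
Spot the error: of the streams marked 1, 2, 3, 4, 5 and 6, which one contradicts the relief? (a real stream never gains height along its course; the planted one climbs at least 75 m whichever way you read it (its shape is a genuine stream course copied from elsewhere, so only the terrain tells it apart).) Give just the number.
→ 3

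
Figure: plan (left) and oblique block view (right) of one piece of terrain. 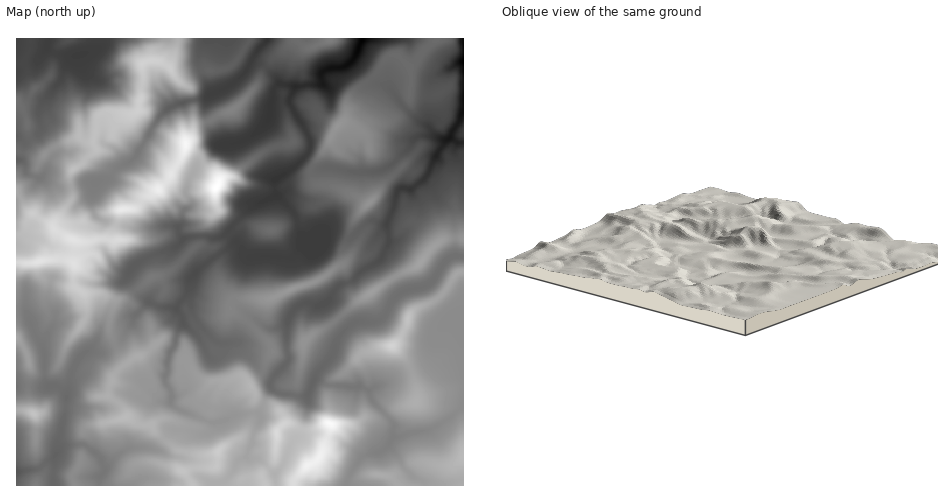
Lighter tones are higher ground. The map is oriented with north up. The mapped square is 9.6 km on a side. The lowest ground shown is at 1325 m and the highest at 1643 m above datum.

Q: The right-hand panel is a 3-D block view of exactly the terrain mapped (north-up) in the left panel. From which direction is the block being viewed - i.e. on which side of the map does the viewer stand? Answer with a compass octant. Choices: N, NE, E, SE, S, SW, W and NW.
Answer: SE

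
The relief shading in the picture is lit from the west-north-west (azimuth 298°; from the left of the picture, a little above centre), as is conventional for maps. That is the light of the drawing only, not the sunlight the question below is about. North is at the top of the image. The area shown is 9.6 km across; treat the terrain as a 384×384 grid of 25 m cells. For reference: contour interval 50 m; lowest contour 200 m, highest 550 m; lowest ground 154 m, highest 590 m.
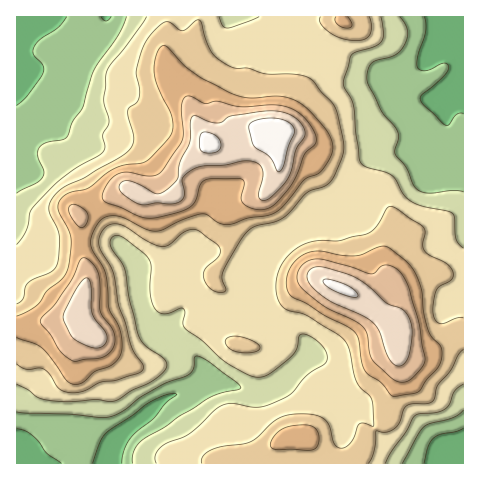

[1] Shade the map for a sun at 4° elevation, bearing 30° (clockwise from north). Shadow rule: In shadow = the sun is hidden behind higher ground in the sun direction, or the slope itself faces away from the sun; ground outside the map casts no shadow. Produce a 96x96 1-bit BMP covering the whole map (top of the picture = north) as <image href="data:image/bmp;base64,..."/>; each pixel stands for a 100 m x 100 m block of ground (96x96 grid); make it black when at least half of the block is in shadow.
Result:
<image width="96" height="96" href="data:image/bmp;base64,Qk2+BAAAAAAAAD4AAAAoAAAAYAAAAGAAAAABAAEAAAAAAIAEAAATCwAAEwsAAAIAAAAAAAAA////AAAAAAD/8Df+B4AH/8AAAAD/+H+AAAAD/4AAAAD//PgAAAAD/wAAH+D///wAAAAB/wcAP/D///4AAAAA/g/AP/j///8AAAAAAA/4P/z///+AAAAAAA/+P/7////AAAAAAA//v/7////gAAAAAB//v//////4AAB8AD//P//////8AAB/wP////7////+AAD///////j/////DgD//////+D//////8H//////4D//////////////gD//////////////AD/////////////+AD/////////////+AD/////////////8AD////Af///////8AD///gAB///////4AD///gAD///////wAD///AAD//f////wAD///AAH/+P////gAD///AAP/4P////AAD//+AAf/gP///+AAD//4AAf+AP///8AAD//wAA/8AP///8AAD//gAB/gAP///+AAAf/AAHgAAP///+AAAB+AAPAAAP///8AAAAEAAPAAAH///8AAAAAAAOAAAH///4AAAAAAAOHwAH///wAAAAAACOP4AH///AAAAAAAPkP8AD//+AAAAAAAPwP4AD//4AAAQAAAf4P0AD//gAAAQAAAf4P3AB/+AAAAAAAA/8P/gA/4AAAAAPgA/+P/wAPgAAAAAf8B//v/8AAAAAAAAf+B////+AAAAAAAAf+D/////AAAAAAAAf+H/////gAAAAAAAf+P/////wAAAAAAAP+P/////4AAAAAAAP+P/////8AAAAAAAP/P/////+AAAAAAAP/P//////AAAAAAAP/P//////gAAAAAAH/H//////gAAAAAAH+H//////wAAAAAAH8H//////wAAAAAAD4D//////zAAAAAABwD//////jwAAAAAAAD/g4///j4AAAAAAAB/AB///j8AAAAAAAA8AB//5h+AAAAAAAAAAD//9h+AAAAAAAAAAD//8A8AAAAAAAAAAD//+A4AAAAAAAAAAD///AQAAAAAAAAAAD///AAAAAAAEAAAAB///AAAAAAAAAAAAA///AAAAAAAAAAAAY/D/AAAAAAAAAAAA/8D/AAAAAAAAAAAB/wD+AAAAAAAAAAMB/gH8AAAAAAAAAAfB/gHwAAAAAAAAAA/B/gHgAAAAAAAAAB+D/AAAAAAAAAAAAD+H/AAAAAAAAAAAAH8f+AAAAAAAAAAAAH4/8AAAAAAAAAAAAHw/8AAAAAAAAAAAAHA/4AAAAAAAAAAAAAA/wAAAAAAAAAAAAAA/wAAAAAAAAAAAADA/wAAAAAAAAAAAADw/gAAAAAAAAAAAADgfgAAAAAAAAAAAAAAfAAAAAAAAAAAAAAAOAAAAAB4MAAAAAAAMAAAAAP//AAAAAAAAAAAAAf//gAAAAAAAAAAAAf//gAAAAAAAAAAAAf//AAAAAAAAAAAAAf/+AAAAAAAAAAAAAf/4AAAAAAAAAAAAAf/gAAAAAAAAAAAAAf+AAAAAAAAAAAAAAP4AAAAAAAAAAAAAAPwAAAAAAAAAAAAAACAAAAA="/>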